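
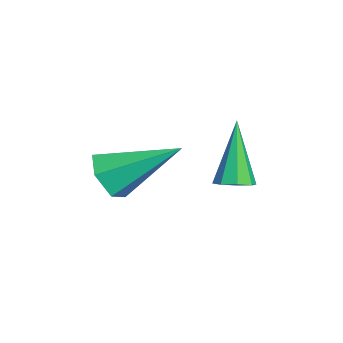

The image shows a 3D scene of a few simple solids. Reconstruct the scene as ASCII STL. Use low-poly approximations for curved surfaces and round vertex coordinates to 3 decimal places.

solid 
facet normal 0.442 -0.065 -0.894
outer loop
vertex 1.026 3.843 -2.954
vertex 0.542 3.824 -3.192
vertex 0.883 4.218 -3.052
endloop
endfacet
facet normal 0.692 0.418 0.588
outer loop
vertex 1.026 3.843 -2.954
vertex 0.883 4.218 -3.052
vertex -0.322 3.956 -1.448
endloop
endfacet
facet normal 0.444 -0.067 -0.893
outer loop
vertex 0.883 4.218 -3.052
vertex 0.542 3.824 -3.192
vertex 0.541 4.362 -3.233
endloop
endfacet
facet normal 0.221 0.922 0.317
outer loop
vertex 0.883 4.218 -3.052
vertex 0.541 4.362 -3.233
vertex -0.322 3.956 -1.448
endloop
endfacet
facet normal 0.442 -0.067 -0.895
outer loop
vertex 0.541 4.362 -3.233
vertex 0.542 3.824 -3.192
vertex 0.199 4.191 -3.389
endloop
endfacet
facet normal -0.443 0.896 -0.010
outer loop
vertex 0.541 4.362 -3.233
vertex 0.199 4.191 -3.389
vertex -0.322 3.956 -1.448
endloop
endfacet
facet normal 0.442 -0.067 -0.895
outer loop
vertex 0.199 4.191 -3.389
vertex 0.542 3.824 -3.192
vertex 0.057 3.805 -3.43
endloop
endfacet
facet normal -0.912 0.357 -0.202
outer loop
vertex 0.199 4.191 -3.389
vertex 0.057 3.805 -3.43
vertex -0.322 3.956 -1.448
endloop
endfacet
facet normal 0.442 -0.068 -0.895
outer loop
vertex 0.057 3.805 -3.43
vertex 0.542 3.824 -3.192
vertex 0.2 3.43 -3.331
endloop
endfacet
facet normal -0.911 -0.386 -0.145
outer loop
vertex 0.057 3.805 -3.43
vertex 0.2 3.43 -3.331
vertex -0.322 3.956 -1.448
endloop
endfacet
facet normal 0.442 -0.068 -0.894
outer loop
vertex 0.2 3.43 -3.331
vertex 0.542 3.824 -3.192
vertex 0.542 3.286 -3.151
endloop
endfacet
facet normal -0.441 -0.889 0.126
outer loop
vertex 0.2 3.43 -3.331
vertex 0.542 3.286 -3.151
vertex -0.322 3.956 -1.448
endloop
endfacet
facet normal 0.443 -0.068 -0.894
outer loop
vertex 0.542 3.286 -3.151
vertex 0.542 3.824 -3.192
vertex 0.885 3.457 -2.994
endloop
endfacet
facet normal 0.223 -0.863 0.453
outer loop
vertex 0.542 3.286 -3.151
vertex 0.885 3.457 -2.994
vertex -0.322 3.956 -1.448
endloop
endfacet
facet normal 0.442 -0.069 -0.894
outer loop
vertex 0.885 3.457 -2.994
vertex 0.542 3.824 -3.192
vertex 1.026 3.843 -2.954
endloop
endfacet
facet normal 0.694 -0.320 0.645
outer loop
vertex 0.885 3.457 -2.994
vertex 1.026 3.843 -2.954
vertex -0.322 3.956 -1.448
endloop
endfacet
facet normal -0.152 -0.838 -0.523
outer loop
vertex 2.375 0.391 -1.634
vertex 1.815 0.733 -2.019
vertex 2.529 0.765 -2.278
endloop
endfacet
facet normal 0.967 0.035 0.252
outer loop
vertex 2.375 0.391 -1.634
vertex 2.529 0.765 -2.278
vertex 2.125 2.427 -0.961
endloop
endfacet
facet normal -0.153 -0.838 -0.524
outer loop
vertex 2.529 0.765 -2.278
vertex 1.815 0.733 -2.019
vertex 1.97 1.107 -2.662
endloop
endfacet
facet normal 0.674 0.552 -0.490
outer loop
vertex 2.529 0.765 -2.278
vertex 1.97 1.107 -2.662
vertex 2.125 2.427 -0.961
endloop
endfacet
facet normal -0.154 -0.838 -0.524
outer loop
vertex 1.97 1.107 -2.662
vertex 1.815 0.733 -2.019
vertex 1.256 1.076 -2.403
endloop
endfacet
facet normal -0.244 0.777 -0.581
outer loop
vertex 1.97 1.107 -2.662
vertex 1.256 1.076 -2.403
vertex 2.125 2.427 -0.961
endloop
endfacet
facet normal -0.154 -0.838 -0.524
outer loop
vertex 1.256 1.076 -2.403
vertex 1.815 0.733 -2.019
vertex 1.102 0.702 -1.759
endloop
endfacet
facet normal -0.872 0.484 0.072
outer loop
vertex 1.256 1.076 -2.403
vertex 1.102 0.702 -1.759
vertex 2.125 2.427 -0.961
endloop
endfacet
facet normal -0.154 -0.839 -0.523
outer loop
vertex 1.102 0.702 -1.759
vertex 1.815 0.733 -2.019
vertex 1.661 0.36 -1.375
endloop
endfacet
facet normal -0.580 -0.033 0.814
outer loop
vertex 1.102 0.702 -1.759
vertex 1.661 0.36 -1.375
vertex 2.125 2.427 -0.961
endloop
endfacet
facet normal -0.153 -0.839 -0.522
outer loop
vertex 1.661 0.36 -1.375
vertex 1.815 0.733 -2.019
vertex 2.375 0.391 -1.634
endloop
endfacet
facet normal 0.339 -0.257 0.905
outer loop
vertex 1.661 0.36 -1.375
vertex 2.375 0.391 -1.634
vertex 2.125 2.427 -0.961
endloop
endfacet

endsolid


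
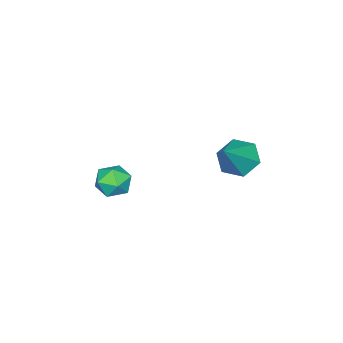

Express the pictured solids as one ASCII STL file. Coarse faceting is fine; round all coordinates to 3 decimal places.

solid 
facet normal 0.046 0.994 0.103
outer loop
vertex 1.593 -2.163 -1.384
vertex 1.269 -2.226 -0.633
vertex 2.083 -2.253 -0.733
endloop
endfacet
facet normal 0.568 0.757 -0.323
outer loop
vertex 1.593 -2.163 -1.384
vertex 2.083 -2.253 -0.733
vertex 2.24 -2.665 -1.424
endloop
endfacet
facet normal 0.266 0.412 -0.871
outer loop
vertex 1.593 -2.163 -1.384
vertex 2.24 -2.665 -1.424
vertex 1.523 -2.893 -1.751
endloop
endfacet
facet normal -0.441 0.437 -0.784
outer loop
vertex 1.593 -2.163 -1.384
vertex 1.523 -2.893 -1.751
vertex 0.923 -2.621 -1.262
endloop
endfacet
facet normal -0.577 0.796 -0.182
outer loop
vertex 1.593 -2.163 -1.384
vertex 0.923 -2.621 -1.262
vertex 1.269 -2.226 -0.633
endloop
endfacet
facet normal 0.957 0.287 0.046
outer loop
vertex 2.24 -2.665 -1.424
vertex 2.083 -2.253 -0.733
vertex 2.317 -3.039 -0.698
endloop
endfacet
facet normal 0.112 0.669 0.735
outer loop
vertex 2.083 -2.253 -0.733
vertex 1.269 -2.226 -0.633
vertex 1.717 -2.767 -0.209
endloop
endfacet
facet normal -0.896 0.348 0.274
outer loop
vertex 1.269 -2.226 -0.633
vertex 0.923 -2.621 -1.262
vertex 1.0 -2.995 -0.536
endloop
endfacet
facet normal -0.676 -0.232 -0.700
outer loop
vertex 0.923 -2.621 -1.262
vertex 1.523 -2.893 -1.751
vertex 1.157 -3.407 -1.227
endloop
endfacet
facet normal 0.469 -0.270 -0.841
outer loop
vertex 1.523 -2.893 -1.751
vertex 2.24 -2.665 -1.424
vertex 1.971 -3.434 -1.327
endloop
endfacet
facet normal 0.441 -0.437 0.784
outer loop
vertex 1.647 -3.497 -0.576
vertex 2.317 -3.039 -0.698
vertex 1.717 -2.767 -0.209
endloop
endfacet
facet normal -0.266 -0.412 0.871
outer loop
vertex 1.647 -3.497 -0.576
vertex 1.717 -2.767 -0.209
vertex 1.0 -2.995 -0.536
endloop
endfacet
facet normal -0.568 -0.757 0.323
outer loop
vertex 1.647 -3.497 -0.576
vertex 1.0 -2.995 -0.536
vertex 1.157 -3.407 -1.227
endloop
endfacet
facet normal -0.046 -0.994 -0.103
outer loop
vertex 1.647 -3.497 -0.576
vertex 1.157 -3.407 -1.227
vertex 1.971 -3.434 -1.327
endloop
endfacet
facet normal 0.577 -0.796 0.182
outer loop
vertex 1.647 -3.497 -0.576
vertex 1.971 -3.434 -1.327
vertex 2.317 -3.039 -0.698
endloop
endfacet
facet normal 0.676 0.232 0.700
outer loop
vertex 1.717 -2.767 -0.209
vertex 2.317 -3.039 -0.698
vertex 2.083 -2.253 -0.733
endloop
endfacet
facet normal -0.469 0.270 0.841
outer loop
vertex 1.0 -2.995 -0.536
vertex 1.717 -2.767 -0.209
vertex 1.269 -2.226 -0.633
endloop
endfacet
facet normal -0.957 -0.287 -0.046
outer loop
vertex 1.157 -3.407 -1.227
vertex 1.0 -2.995 -0.536
vertex 0.923 -2.621 -1.262
endloop
endfacet
facet normal -0.112 -0.669 -0.735
outer loop
vertex 1.971 -3.434 -1.327
vertex 1.157 -3.407 -1.227
vertex 1.523 -2.893 -1.751
endloop
endfacet
facet normal 0.896 -0.348 -0.274
outer loop
vertex 2.317 -3.039 -0.698
vertex 1.971 -3.434 -1.327
vertex 2.24 -2.665 -1.424
endloop
endfacet
facet normal -0.712 -0.096 -0.696
outer loop
vertex 0.788 1.531 0.971
vertex 0.196 1.865 1.531
vertex 0.647 2.399 0.996
endloop
endfacet
facet normal 0.909 0.159 -0.386
outer loop
vertex 0.788 1.531 0.971
vertex 0.647 2.399 0.996
vertex 1.464 2.035 2.769
endloop
endfacet
facet normal -0.712 -0.095 -0.695
outer loop
vertex 0.647 2.399 0.996
vertex 0.196 1.865 1.531
vertex 0.056 2.733 1.556
endloop
endfacet
facet normal 0.467 0.884 -0.034
outer loop
vertex 0.647 2.399 0.996
vertex 0.056 2.733 1.556
vertex 1.464 2.035 2.769
endloop
endfacet
facet normal -0.712 -0.095 -0.696
outer loop
vertex 0.056 2.733 1.556
vertex 0.196 1.865 1.531
vertex -0.395 2.199 2.09
endloop
endfacet
facet normal -0.161 0.763 0.626
outer loop
vertex 0.056 2.733 1.556
vertex -0.395 2.199 2.09
vertex 1.464 2.035 2.769
endloop
endfacet
facet normal -0.712 -0.096 -0.696
outer loop
vertex -0.395 2.199 2.09
vertex 0.196 1.865 1.531
vertex -0.254 1.331 2.065
endloop
endfacet
facet normal -0.348 -0.083 0.934
outer loop
vertex -0.395 2.199 2.09
vertex -0.254 1.331 2.065
vertex 1.464 2.035 2.769
endloop
endfacet
facet normal -0.712 -0.096 -0.696
outer loop
vertex -0.254 1.331 2.065
vertex 0.196 1.865 1.531
vertex 0.337 0.997 1.506
endloop
endfacet
facet normal 0.093 -0.808 0.581
outer loop
vertex -0.254 1.331 2.065
vertex 0.337 0.997 1.506
vertex 1.464 2.035 2.769
endloop
endfacet
facet normal -0.712 -0.096 -0.696
outer loop
vertex 0.337 0.997 1.506
vertex 0.196 1.865 1.531
vertex 0.788 1.531 0.971
endloop
endfacet
facet normal 0.722 -0.688 -0.078
outer loop
vertex 0.337 0.997 1.506
vertex 0.788 1.531 0.971
vertex 1.464 2.035 2.769
endloop
endfacet

endsolid


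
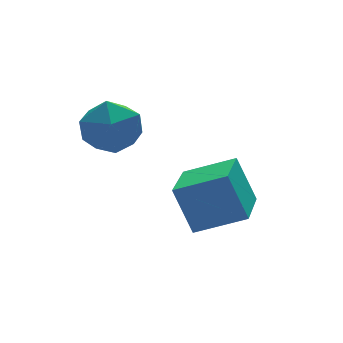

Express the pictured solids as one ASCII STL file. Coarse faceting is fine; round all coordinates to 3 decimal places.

solid 
facet normal -0.796 0.604 0.045
outer loop
vertex 1.226 -1.944 -2.223
vertex 1.041 -2.243 -1.482
vertex 1.533 -1.59 -1.55
endloop
endfacet
facet normal -0.276 0.897 -0.346
outer loop
vertex 1.226 -1.944 -2.223
vertex 1.533 -1.59 -1.55
vertex 2.009 -1.698 -2.209
endloop
endfacet
facet normal -0.126 0.452 -0.883
outer loop
vertex 1.226 -1.944 -2.223
vertex 2.009 -1.698 -2.209
vertex 1.811 -2.418 -2.549
endloop
endfacet
facet normal -0.554 -0.116 -0.825
outer loop
vertex 1.226 -1.944 -2.223
vertex 1.811 -2.418 -2.549
vertex 1.213 -2.754 -2.1
endloop
endfacet
facet normal -0.968 -0.023 -0.251
outer loop
vertex 1.226 -1.944 -2.223
vertex 1.213 -2.754 -2.1
vertex 1.041 -2.243 -1.482
endloop
endfacet
facet normal 0.306 0.950 0.066
outer loop
vertex 2.009 -1.698 -2.209
vertex 1.533 -1.59 -1.55
vertex 2.307 -1.846 -1.46
endloop
endfacet
facet normal -0.535 0.476 0.698
outer loop
vertex 1.533 -1.59 -1.55
vertex 1.041 -2.243 -1.482
vertex 1.709 -2.182 -1.011
endloop
endfacet
facet normal -0.815 -0.538 0.218
outer loop
vertex 1.041 -2.243 -1.482
vertex 1.213 -2.754 -2.1
vertex 1.511 -2.902 -1.351
endloop
endfacet
facet normal -0.145 -0.689 -0.710
outer loop
vertex 1.213 -2.754 -2.1
vertex 1.811 -2.418 -2.549
vertex 1.987 -3.01 -2.01
endloop
endfacet
facet normal 0.547 0.230 -0.805
outer loop
vertex 1.811 -2.418 -2.549
vertex 2.009 -1.698 -2.209
vertex 2.479 -2.357 -2.078
endloop
endfacet
facet normal 0.554 0.116 0.825
outer loop
vertex 2.294 -2.656 -1.337
vertex 2.307 -1.846 -1.46
vertex 1.709 -2.182 -1.011
endloop
endfacet
facet normal 0.126 -0.452 0.883
outer loop
vertex 2.294 -2.656 -1.337
vertex 1.709 -2.182 -1.011
vertex 1.511 -2.902 -1.351
endloop
endfacet
facet normal 0.276 -0.897 0.346
outer loop
vertex 2.294 -2.656 -1.337
vertex 1.511 -2.902 -1.351
vertex 1.987 -3.01 -2.01
endloop
endfacet
facet normal 0.796 -0.604 -0.045
outer loop
vertex 2.294 -2.656 -1.337
vertex 1.987 -3.01 -2.01
vertex 2.479 -2.357 -2.078
endloop
endfacet
facet normal 0.968 0.023 0.251
outer loop
vertex 2.294 -2.656 -1.337
vertex 2.479 -2.357 -2.078
vertex 2.307 -1.846 -1.46
endloop
endfacet
facet normal 0.145 0.689 0.710
outer loop
vertex 1.709 -2.182 -1.011
vertex 2.307 -1.846 -1.46
vertex 1.533 -1.59 -1.55
endloop
endfacet
facet normal -0.547 -0.230 0.805
outer loop
vertex 1.511 -2.902 -1.351
vertex 1.709 -2.182 -1.011
vertex 1.041 -2.243 -1.482
endloop
endfacet
facet normal -0.306 -0.950 -0.066
outer loop
vertex 1.987 -3.01 -2.01
vertex 1.511 -2.902 -1.351
vertex 1.213 -2.754 -2.1
endloop
endfacet
facet normal 0.535 -0.476 -0.698
outer loop
vertex 2.479 -2.357 -2.078
vertex 1.987 -3.01 -2.01
vertex 1.811 -2.418 -2.549
endloop
endfacet
facet normal 0.815 0.538 -0.218
outer loop
vertex 2.307 -1.846 -1.46
vertex 2.479 -2.357 -2.078
vertex 2.009 -1.698 -2.209
endloop
endfacet
facet normal -0.539 -0.815 0.211
outer loop
vertex 3.511 -4.505 -2.612
vertex 2.468 -3.941 -3.095
vertex 3.781 -4.978 -3.748
endloop
endfacet
facet normal 0.815 -0.441 0.377
outer loop
vertex 4.692 -3.599 -4.105
vertex 3.511 -4.505 -2.612
vertex 3.781 -4.978 -3.748
endloop
endfacet
facet normal -0.539 -0.815 0.211
outer loop
vertex 3.781 -4.978 -3.748
vertex 2.468 -3.941 -3.095
vertex 2.738 -4.414 -4.231
endloop
endfacet
facet normal 0.215 -0.375 -0.902
outer loop
vertex 2.738 -4.414 -4.231
vertex 4.692 -3.599 -4.105
vertex 3.781 -4.978 -3.748
endloop
endfacet
facet normal -0.215 0.375 0.902
outer loop
vertex 3.511 -4.505 -2.612
vertex 3.379 -2.562 -3.452
vertex 2.468 -3.941 -3.095
endloop
endfacet
facet normal 0.815 -0.441 0.377
outer loop
vertex 4.422 -3.126 -2.969
vertex 3.511 -4.505 -2.612
vertex 4.692 -3.599 -4.105
endloop
endfacet
facet normal -0.215 0.375 0.902
outer loop
vertex 4.422 -3.126 -2.969
vertex 3.379 -2.562 -3.452
vertex 3.511 -4.505 -2.612
endloop
endfacet
facet normal -0.815 0.441 -0.377
outer loop
vertex 2.468 -3.941 -3.095
vertex 3.379 -2.562 -3.452
vertex 2.738 -4.414 -4.231
endloop
endfacet
facet normal 0.215 -0.375 -0.902
outer loop
vertex 3.649 -3.035 -4.588
vertex 4.692 -3.599 -4.105
vertex 2.738 -4.414 -4.231
endloop
endfacet
facet normal -0.815 0.441 -0.377
outer loop
vertex 2.738 -4.414 -4.231
vertex 3.379 -2.562 -3.452
vertex 3.649 -3.035 -4.588
endloop
endfacet
facet normal 0.539 0.815 -0.211
outer loop
vertex 3.649 -3.035 -4.588
vertex 4.422 -3.126 -2.969
vertex 4.692 -3.599 -4.105
endloop
endfacet
facet normal 0.539 0.815 -0.211
outer loop
vertex 3.379 -2.562 -3.452
vertex 4.422 -3.126 -2.969
vertex 3.649 -3.035 -4.588
endloop
endfacet

endsolid


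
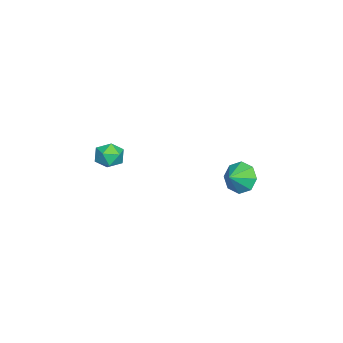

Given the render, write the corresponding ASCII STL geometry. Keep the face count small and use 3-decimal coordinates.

solid 
facet normal -0.111 0.691 0.715
outer loop
vertex -3.487 -3.079 2.92
vertex -3.101 -3.644 3.526
vertex -2.582 -3.064 3.046
endloop
endfacet
facet normal -0.027 0.997 0.075
outer loop
vertex -3.487 -3.079 2.92
vertex -2.582 -3.064 3.046
vertex -2.927 -3.01 2.2
endloop
endfacet
facet normal -0.547 0.760 -0.352
outer loop
vertex -3.487 -3.079 2.92
vertex -2.927 -3.01 2.2
vertex -3.659 -3.556 2.158
endloop
endfacet
facet normal -0.951 0.308 0.022
outer loop
vertex -3.487 -3.079 2.92
vertex -3.659 -3.556 2.158
vertex -3.767 -3.948 2.978
endloop
endfacet
facet normal -0.682 0.265 0.682
outer loop
vertex -3.487 -3.079 2.92
vertex -3.767 -3.948 2.978
vertex -3.101 -3.644 3.526
endloop
endfacet
facet normal 0.597 0.779 -0.194
outer loop
vertex -2.927 -3.01 2.2
vertex -2.582 -3.064 3.046
vertex -2.193 -3.532 2.362
endloop
endfacet
facet normal 0.461 0.284 0.841
outer loop
vertex -2.582 -3.064 3.046
vertex -3.101 -3.644 3.526
vertex -2.301 -3.924 3.182
endloop
endfacet
facet normal -0.463 -0.406 0.788
outer loop
vertex -3.101 -3.644 3.526
vertex -3.767 -3.948 2.978
vertex -3.033 -4.47 3.14
endloop
endfacet
facet normal -0.899 -0.338 -0.280
outer loop
vertex -3.767 -3.948 2.978
vertex -3.659 -3.556 2.158
vertex -3.378 -4.416 2.294
endloop
endfacet
facet normal -0.243 0.394 -0.886
outer loop
vertex -3.659 -3.556 2.158
vertex -2.927 -3.01 2.2
vertex -2.859 -3.836 1.814
endloop
endfacet
facet normal 0.951 -0.308 -0.022
outer loop
vertex -2.473 -4.401 2.42
vertex -2.193 -3.532 2.362
vertex -2.301 -3.924 3.182
endloop
endfacet
facet normal 0.547 -0.760 0.352
outer loop
vertex -2.473 -4.401 2.42
vertex -2.301 -3.924 3.182
vertex -3.033 -4.47 3.14
endloop
endfacet
facet normal 0.027 -0.997 -0.075
outer loop
vertex -2.473 -4.401 2.42
vertex -3.033 -4.47 3.14
vertex -3.378 -4.416 2.294
endloop
endfacet
facet normal 0.111 -0.691 -0.715
outer loop
vertex -2.473 -4.401 2.42
vertex -3.378 -4.416 2.294
vertex -2.859 -3.836 1.814
endloop
endfacet
facet normal 0.682 -0.265 -0.682
outer loop
vertex -2.473 -4.401 2.42
vertex -2.859 -3.836 1.814
vertex -2.193 -3.532 2.362
endloop
endfacet
facet normal 0.899 0.338 0.280
outer loop
vertex -2.301 -3.924 3.182
vertex -2.193 -3.532 2.362
vertex -2.582 -3.064 3.046
endloop
endfacet
facet normal 0.243 -0.394 0.886
outer loop
vertex -3.033 -4.47 3.14
vertex -2.301 -3.924 3.182
vertex -3.101 -3.644 3.526
endloop
endfacet
facet normal -0.597 -0.779 0.194
outer loop
vertex -3.378 -4.416 2.294
vertex -3.033 -4.47 3.14
vertex -3.767 -3.948 2.978
endloop
endfacet
facet normal -0.461 -0.284 -0.841
outer loop
vertex -2.859 -3.836 1.814
vertex -3.378 -4.416 2.294
vertex -3.659 -3.556 2.158
endloop
endfacet
facet normal 0.463 0.406 -0.788
outer loop
vertex -2.193 -3.532 2.362
vertex -2.859 -3.836 1.814
vertex -2.927 -3.01 2.2
endloop
endfacet
facet normal -0.779 0.448 -0.439
outer loop
vertex -1.954 3.429 1.272
vertex -2.487 3.388 2.176
vertex -1.837 4.08 1.728
endloop
endfacet
facet normal 0.979 -0.035 -0.202
outer loop
vertex -1.954 3.429 1.272
vertex -1.837 4.08 1.728
vertex -1.693 2.932 2.624
endloop
endfacet
facet normal -0.779 0.447 -0.440
outer loop
vertex -1.837 4.08 1.728
vertex -2.487 3.388 2.176
vertex -2.101 4.326 2.446
endloop
endfacet
facet normal 0.924 0.301 0.237
outer loop
vertex -1.837 4.08 1.728
vertex -2.101 4.326 2.446
vertex -1.693 2.932 2.624
endloop
endfacet
facet normal -0.778 0.447 -0.441
outer loop
vertex -2.101 4.326 2.446
vertex -2.487 3.388 2.176
vertex -2.592 4.023 3.005
endloop
endfacet
facet normal 0.641 0.279 0.715
outer loop
vertex -2.101 4.326 2.446
vertex -2.592 4.023 3.005
vertex -1.693 2.932 2.624
endloop
endfacet
facet normal -0.779 0.446 -0.440
outer loop
vertex -2.592 4.023 3.005
vertex -2.487 3.388 2.176
vertex -3.021 3.347 3.079
endloop
endfacet
facet normal 0.299 -0.086 0.950
outer loop
vertex -2.592 4.023 3.005
vertex -3.021 3.347 3.079
vertex -1.693 2.932 2.624
endloop
endfacet
facet normal -0.779 0.447 -0.440
outer loop
vertex -3.021 3.347 3.079
vertex -2.487 3.388 2.176
vertex -3.137 2.696 2.623
endloop
endfacet
facet normal 0.095 -0.582 0.807
outer loop
vertex -3.021 3.347 3.079
vertex -3.137 2.696 2.623
vertex -1.693 2.932 2.624
endloop
endfacet
facet normal -0.779 0.447 -0.441
outer loop
vertex -3.137 2.696 2.623
vertex -2.487 3.388 2.176
vertex -2.873 2.449 1.906
endloop
endfacet
facet normal 0.150 -0.917 0.371
outer loop
vertex -3.137 2.696 2.623
vertex -2.873 2.449 1.906
vertex -1.693 2.932 2.624
endloop
endfacet
facet normal -0.779 0.447 -0.439
outer loop
vertex -2.873 2.449 1.906
vertex -2.487 3.388 2.176
vertex -2.383 2.753 1.346
endloop
endfacet
facet normal 0.432 -0.895 -0.108
outer loop
vertex -2.873 2.449 1.906
vertex -2.383 2.753 1.346
vertex -1.693 2.932 2.624
endloop
endfacet
facet normal -0.779 0.447 -0.439
outer loop
vertex -2.383 2.753 1.346
vertex -2.487 3.388 2.176
vertex -1.954 3.429 1.272
endloop
endfacet
facet normal 0.775 -0.530 -0.344
outer loop
vertex -2.383 2.753 1.346
vertex -1.954 3.429 1.272
vertex -1.693 2.932 2.624
endloop
endfacet

endsolid


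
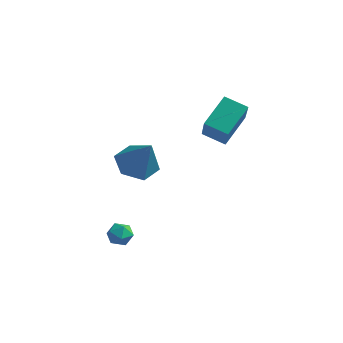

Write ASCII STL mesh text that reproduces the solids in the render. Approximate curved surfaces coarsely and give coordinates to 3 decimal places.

solid 
facet normal -0.928 -0.125 0.352
outer loop
vertex 1.999 1.924 2.709
vertex 2.17 3.374 3.674
vertex 1.354 2.901 1.355
endloop
endfacet
facet normal -0.098 -0.829 -0.551
outer loop
vertex 2.43 3.046 0.946
vertex 1.999 1.924 2.709
vertex 1.354 2.901 1.355
endloop
endfacet
facet normal -0.928 -0.125 0.352
outer loop
vertex 1.354 2.901 1.355
vertex 2.17 3.374 3.674
vertex 1.525 4.351 2.32
endloop
endfacet
facet normal -0.361 0.546 -0.756
outer loop
vertex 1.525 4.351 2.32
vertex 2.43 3.046 0.946
vertex 1.354 2.901 1.355
endloop
endfacet
facet normal 0.361 -0.546 0.756
outer loop
vertex 1.999 1.924 2.709
vertex 3.246 3.519 3.265
vertex 2.17 3.374 3.674
endloop
endfacet
facet normal -0.098 -0.829 -0.551
outer loop
vertex 3.075 2.069 2.3
vertex 1.999 1.924 2.709
vertex 2.43 3.046 0.946
endloop
endfacet
facet normal 0.361 -0.546 0.756
outer loop
vertex 3.075 2.069 2.3
vertex 3.246 3.519 3.265
vertex 1.999 1.924 2.709
endloop
endfacet
facet normal 0.098 0.829 0.551
outer loop
vertex 2.17 3.374 3.674
vertex 3.246 3.519 3.265
vertex 1.525 4.351 2.32
endloop
endfacet
facet normal -0.361 0.546 -0.756
outer loop
vertex 2.601 4.496 1.911
vertex 2.43 3.046 0.946
vertex 1.525 4.351 2.32
endloop
endfacet
facet normal 0.098 0.829 0.551
outer loop
vertex 1.525 4.351 2.32
vertex 3.246 3.519 3.265
vertex 2.601 4.496 1.911
endloop
endfacet
facet normal 0.928 0.125 -0.352
outer loop
vertex 2.601 4.496 1.911
vertex 3.075 2.069 2.3
vertex 2.43 3.046 0.946
endloop
endfacet
facet normal 0.928 0.125 -0.352
outer loop
vertex 3.246 3.519 3.265
vertex 3.075 2.069 2.3
vertex 2.601 4.496 1.911
endloop
endfacet
facet normal -0.505 0.206 -0.839
outer loop
vertex 0.575 0.665 0.108
vertex -0.269 0.205 0.503
vertex -0.111 1.221 0.657
endloop
endfacet
facet normal 0.719 0.653 0.238
outer loop
vertex 0.575 0.665 0.108
vertex -0.111 1.221 0.657
vertex 0.689 -0.185 2.097
endloop
endfacet
facet normal -0.504 0.206 -0.839
outer loop
vertex -0.111 1.221 0.657
vertex -0.269 0.205 0.503
vertex -0.956 0.761 1.052
endloop
endfacet
facet normal -0.049 0.701 0.712
outer loop
vertex -0.111 1.221 0.657
vertex -0.956 0.761 1.052
vertex 0.689 -0.185 2.097
endloop
endfacet
facet normal -0.505 0.205 -0.839
outer loop
vertex -0.956 0.761 1.052
vertex -0.269 0.205 0.503
vertex -1.114 -0.256 0.899
endloop
endfacet
facet normal -0.552 -0.040 0.833
outer loop
vertex -0.956 0.761 1.052
vertex -1.114 -0.256 0.899
vertex 0.689 -0.185 2.097
endloop
endfacet
facet normal -0.505 0.205 -0.839
outer loop
vertex -1.114 -0.256 0.899
vertex -0.269 0.205 0.503
vertex -0.427 -0.812 0.35
endloop
endfacet
facet normal -0.287 -0.829 0.481
outer loop
vertex -1.114 -0.256 0.899
vertex -0.427 -0.812 0.35
vertex 0.689 -0.185 2.097
endloop
endfacet
facet normal -0.505 0.205 -0.838
outer loop
vertex -0.427 -0.812 0.35
vertex -0.269 0.205 0.503
vertex 0.417 -0.351 -0.046
endloop
endfacet
facet normal 0.482 -0.876 0.007
outer loop
vertex -0.427 -0.812 0.35
vertex 0.417 -0.351 -0.046
vertex 0.689 -0.185 2.097
endloop
endfacet
facet normal -0.505 0.206 -0.839
outer loop
vertex 0.417 -0.351 -0.046
vertex -0.269 0.205 0.503
vertex 0.575 0.665 0.108
endloop
endfacet
facet normal 0.984 -0.136 -0.114
outer loop
vertex 0.417 -0.351 -0.046
vertex 0.575 0.665 0.108
vertex 0.689 -0.185 2.097
endloop
endfacet
facet normal 0.013 0.991 -0.135
outer loop
vertex 0.199 -1.142 -3.211
vertex -0.399 -1.103 -2.984
vertex 0.1 -1.055 -2.583
endloop
endfacet
facet normal 0.669 0.743 0.002
outer loop
vertex 0.199 -1.142 -3.211
vertex 0.1 -1.055 -2.583
vertex 0.553 -1.462 -2.782
endloop
endfacet
facet normal 0.831 0.257 -0.494
outer loop
vertex 0.199 -1.142 -3.211
vertex 0.553 -1.462 -2.782
vertex 0.335 -1.762 -3.305
endloop
endfacet
facet normal 0.276 0.203 -0.940
outer loop
vertex 0.199 -1.142 -3.211
vertex 0.335 -1.762 -3.305
vertex -0.254 -1.54 -3.43
endloop
endfacet
facet normal -0.230 0.657 -0.718
outer loop
vertex 0.199 -1.142 -3.211
vertex -0.254 -1.54 -3.43
vertex -0.399 -1.103 -2.984
endloop
endfacet
facet normal 0.652 0.415 0.635
outer loop
vertex 0.553 -1.462 -2.782
vertex 0.1 -1.055 -2.583
vertex 0.174 -1.62 -2.29
endloop
endfacet
facet normal -0.409 0.815 0.411
outer loop
vertex 0.1 -1.055 -2.583
vertex -0.399 -1.103 -2.984
vertex -0.415 -1.398 -2.415
endloop
endfacet
facet normal -0.802 0.275 -0.530
outer loop
vertex -0.399 -1.103 -2.984
vertex -0.254 -1.54 -3.43
vertex -0.633 -1.698 -2.938
endloop
endfacet
facet normal 0.016 -0.459 -0.888
outer loop
vertex -0.254 -1.54 -3.43
vertex 0.335 -1.762 -3.305
vertex -0.18 -2.105 -3.137
endloop
endfacet
facet normal 0.913 -0.372 -0.167
outer loop
vertex 0.335 -1.762 -3.305
vertex 0.553 -1.462 -2.782
vertex 0.319 -2.057 -2.736
endloop
endfacet
facet normal -0.276 -0.203 0.940
outer loop
vertex -0.279 -2.018 -2.509
vertex 0.174 -1.62 -2.29
vertex -0.415 -1.398 -2.415
endloop
endfacet
facet normal -0.831 -0.257 0.494
outer loop
vertex -0.279 -2.018 -2.509
vertex -0.415 -1.398 -2.415
vertex -0.633 -1.698 -2.938
endloop
endfacet
facet normal -0.669 -0.743 -0.002
outer loop
vertex -0.279 -2.018 -2.509
vertex -0.633 -1.698 -2.938
vertex -0.18 -2.105 -3.137
endloop
endfacet
facet normal -0.013 -0.991 0.135
outer loop
vertex -0.279 -2.018 -2.509
vertex -0.18 -2.105 -3.137
vertex 0.319 -2.057 -2.736
endloop
endfacet
facet normal 0.230 -0.657 0.718
outer loop
vertex -0.279 -2.018 -2.509
vertex 0.319 -2.057 -2.736
vertex 0.174 -1.62 -2.29
endloop
endfacet
facet normal -0.016 0.459 0.888
outer loop
vertex -0.415 -1.398 -2.415
vertex 0.174 -1.62 -2.29
vertex 0.1 -1.055 -2.583
endloop
endfacet
facet normal -0.913 0.372 0.167
outer loop
vertex -0.633 -1.698 -2.938
vertex -0.415 -1.398 -2.415
vertex -0.399 -1.103 -2.984
endloop
endfacet
facet normal -0.652 -0.415 -0.635
outer loop
vertex -0.18 -2.105 -3.137
vertex -0.633 -1.698 -2.938
vertex -0.254 -1.54 -3.43
endloop
endfacet
facet normal 0.409 -0.815 -0.411
outer loop
vertex 0.319 -2.057 -2.736
vertex -0.18 -2.105 -3.137
vertex 0.335 -1.762 -3.305
endloop
endfacet
facet normal 0.802 -0.275 0.530
outer loop
vertex 0.174 -1.62 -2.29
vertex 0.319 -2.057 -2.736
vertex 0.553 -1.462 -2.782
endloop
endfacet

endsolid


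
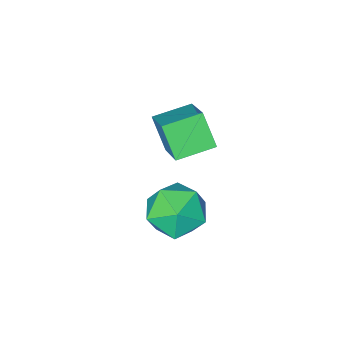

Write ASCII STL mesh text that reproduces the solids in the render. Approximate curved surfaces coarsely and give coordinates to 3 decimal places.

solid 
facet normal -0.820 0.495 0.287
outer loop
vertex 2.73 3.904 2.167
vertex 3.048 4.017 2.88
vertex 3.167 4.546 2.307
endloop
endfacet
facet normal -0.708 0.572 -0.413
outer loop
vertex 2.73 3.904 2.167
vertex 3.167 4.546 2.307
vertex 3.247 4.154 1.627
endloop
endfacet
facet normal -0.702 -0.078 -0.708
outer loop
vertex 2.73 3.904 2.167
vertex 3.247 4.154 1.627
vertex 3.178 3.383 1.78
endloop
endfacet
facet normal -0.810 -0.556 -0.189
outer loop
vertex 2.73 3.904 2.167
vertex 3.178 3.383 1.78
vertex 3.055 3.299 2.554
endloop
endfacet
facet normal -0.882 -0.202 0.425
outer loop
vertex 2.73 3.904 2.167
vertex 3.055 3.299 2.554
vertex 3.048 4.017 2.88
endloop
endfacet
facet normal -0.061 0.862 -0.504
outer loop
vertex 3.247 4.154 1.627
vertex 3.167 4.546 2.307
vertex 3.885 4.421 2.006
endloop
endfacet
facet normal -0.242 0.737 0.631
outer loop
vertex 3.167 4.546 2.307
vertex 3.048 4.017 2.88
vertex 3.762 4.337 2.78
endloop
endfacet
facet normal -0.344 -0.391 0.854
outer loop
vertex 3.048 4.017 2.88
vertex 3.055 3.299 2.554
vertex 3.693 3.566 2.933
endloop
endfacet
facet normal -0.227 -0.964 -0.141
outer loop
vertex 3.055 3.299 2.554
vertex 3.178 3.383 1.78
vertex 3.773 3.174 2.253
endloop
endfacet
facet normal -0.052 -0.190 -0.980
outer loop
vertex 3.178 3.383 1.78
vertex 3.247 4.154 1.627
vertex 3.892 3.703 1.68
endloop
endfacet
facet normal 0.810 0.556 0.189
outer loop
vertex 4.21 3.816 2.393
vertex 3.885 4.421 2.006
vertex 3.762 4.337 2.78
endloop
endfacet
facet normal 0.702 0.078 0.708
outer loop
vertex 4.21 3.816 2.393
vertex 3.762 4.337 2.78
vertex 3.693 3.566 2.933
endloop
endfacet
facet normal 0.708 -0.572 0.413
outer loop
vertex 4.21 3.816 2.393
vertex 3.693 3.566 2.933
vertex 3.773 3.174 2.253
endloop
endfacet
facet normal 0.820 -0.495 -0.287
outer loop
vertex 4.21 3.816 2.393
vertex 3.773 3.174 2.253
vertex 3.892 3.703 1.68
endloop
endfacet
facet normal 0.882 0.202 -0.425
outer loop
vertex 4.21 3.816 2.393
vertex 3.892 3.703 1.68
vertex 3.885 4.421 2.006
endloop
endfacet
facet normal 0.227 0.964 0.141
outer loop
vertex 3.762 4.337 2.78
vertex 3.885 4.421 2.006
vertex 3.167 4.546 2.307
endloop
endfacet
facet normal 0.052 0.190 0.980
outer loop
vertex 3.693 3.566 2.933
vertex 3.762 4.337 2.78
vertex 3.048 4.017 2.88
endloop
endfacet
facet normal 0.061 -0.862 0.504
outer loop
vertex 3.773 3.174 2.253
vertex 3.693 3.566 2.933
vertex 3.055 3.299 2.554
endloop
endfacet
facet normal 0.242 -0.737 -0.631
outer loop
vertex 3.892 3.703 1.68
vertex 3.773 3.174 2.253
vertex 3.178 3.383 1.78
endloop
endfacet
facet normal 0.344 0.391 -0.854
outer loop
vertex 3.885 4.421 2.006
vertex 3.892 3.703 1.68
vertex 3.247 4.154 1.627
endloop
endfacet
facet normal -0.953 0.248 0.173
outer loop
vertex 1.542 2.074 3.196
vertex 1.553 2.662 2.412
vertex 1.134 1.047 2.421
endloop
endfacet
facet normal -0.011 -0.599 0.800
outer loop
vertex 2.087 0.798 2.248
vertex 1.542 2.074 3.196
vertex 1.134 1.047 2.421
endloop
endfacet
facet normal -0.953 0.248 0.173
outer loop
vertex 1.134 1.047 2.421
vertex 1.553 2.662 2.412
vertex 1.145 1.635 1.637
endloop
endfacet
facet normal -0.303 -0.760 -0.575
outer loop
vertex 1.145 1.635 1.637
vertex 2.087 0.798 2.248
vertex 1.134 1.047 2.421
endloop
endfacet
facet normal 0.303 0.760 0.575
outer loop
vertex 1.542 2.074 3.196
vertex 2.506 2.413 2.239
vertex 1.553 2.662 2.412
endloop
endfacet
facet normal -0.011 -0.599 0.800
outer loop
vertex 2.495 1.825 3.023
vertex 1.542 2.074 3.196
vertex 2.087 0.798 2.248
endloop
endfacet
facet normal 0.303 0.760 0.575
outer loop
vertex 2.495 1.825 3.023
vertex 2.506 2.413 2.239
vertex 1.542 2.074 3.196
endloop
endfacet
facet normal 0.011 0.599 -0.800
outer loop
vertex 1.553 2.662 2.412
vertex 2.506 2.413 2.239
vertex 1.145 1.635 1.637
endloop
endfacet
facet normal -0.303 -0.760 -0.575
outer loop
vertex 2.098 1.386 1.464
vertex 2.087 0.798 2.248
vertex 1.145 1.635 1.637
endloop
endfacet
facet normal 0.011 0.599 -0.800
outer loop
vertex 1.145 1.635 1.637
vertex 2.506 2.413 2.239
vertex 2.098 1.386 1.464
endloop
endfacet
facet normal 0.953 -0.248 -0.173
outer loop
vertex 2.098 1.386 1.464
vertex 2.495 1.825 3.023
vertex 2.087 0.798 2.248
endloop
endfacet
facet normal 0.953 -0.248 -0.173
outer loop
vertex 2.506 2.413 2.239
vertex 2.495 1.825 3.023
vertex 2.098 1.386 1.464
endloop
endfacet

endsolid


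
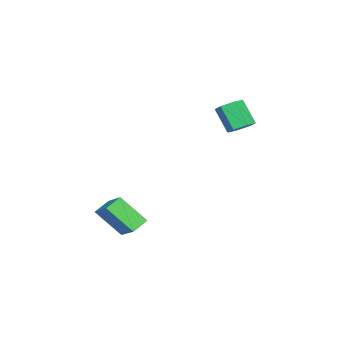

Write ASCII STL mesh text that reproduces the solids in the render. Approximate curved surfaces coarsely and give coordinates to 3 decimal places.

solid 
facet normal -0.660 -0.522 -0.540
outer loop
vertex 2.128 -2.472 -0.13
vertex 2.192 -1.189 -1.448
vertex 2.834 -2.934 -0.546
endloop
endfacet
facet normal -0.035 -0.697 0.716
outer loop
vertex 3.948 -2.051 0.368
vertex 2.128 -2.472 -0.13
vertex 2.834 -2.934 -0.546
endloop
endfacet
facet normal -0.660 -0.522 -0.540
outer loop
vertex 2.834 -2.934 -0.546
vertex 2.192 -1.189 -1.448
vertex 2.897 -1.651 -1.863
endloop
endfacet
facet normal 0.751 -0.490 -0.442
outer loop
vertex 2.897 -1.651 -1.863
vertex 3.948 -2.051 0.368
vertex 2.834 -2.934 -0.546
endloop
endfacet
facet normal -0.751 0.491 0.441
outer loop
vertex 2.128 -2.472 -0.13
vertex 3.306 -0.306 -0.534
vertex 2.192 -1.189 -1.448
endloop
endfacet
facet normal -0.035 -0.697 0.716
outer loop
vertex 3.243 -1.589 0.783
vertex 2.128 -2.472 -0.13
vertex 3.948 -2.051 0.368
endloop
endfacet
facet normal -0.751 0.491 0.442
outer loop
vertex 3.243 -1.589 0.783
vertex 3.306 -0.306 -0.534
vertex 2.128 -2.472 -0.13
endloop
endfacet
facet normal 0.035 0.697 -0.716
outer loop
vertex 2.192 -1.189 -1.448
vertex 3.306 -0.306 -0.534
vertex 2.897 -1.651 -1.863
endloop
endfacet
facet normal 0.751 -0.491 -0.442
outer loop
vertex 4.012 -0.768 -0.95
vertex 3.948 -2.051 0.368
vertex 2.897 -1.651 -1.863
endloop
endfacet
facet normal 0.034 0.697 -0.716
outer loop
vertex 2.897 -1.651 -1.863
vertex 3.306 -0.306 -0.534
vertex 4.012 -0.768 -0.95
endloop
endfacet
facet normal 0.660 0.522 0.540
outer loop
vertex 4.012 -0.768 -0.95
vertex 3.243 -1.589 0.783
vertex 3.948 -2.051 0.368
endloop
endfacet
facet normal 0.660 0.522 0.540
outer loop
vertex 3.306 -0.306 -0.534
vertex 3.243 -1.589 0.783
vertex 4.012 -0.768 -0.95
endloop
endfacet
facet normal 0.355 0.486 -0.799
outer loop
vertex -1.956 2.533 3.284
vertex -2.625 2.786 3.141
vertex -2.176 3.167 3.572
endloop
endfacet
facet normal 0.885 0.101 0.454
outer loop
vertex -1.956 2.533 3.284
vertex -2.176 3.167 3.572
vertex -2.505 1.781 4.523
endloop
endfacet
facet normal 0.885 0.102 0.454
outer loop
vertex -2.505 1.781 4.523
vertex -2.176 3.167 3.572
vertex -2.725 2.415 4.81
endloop
endfacet
facet normal -0.355 -0.485 0.799
outer loop
vertex -2.505 1.781 4.523
vertex -2.725 2.415 4.81
vertex -3.175 2.034 4.379
endloop
endfacet
facet normal 0.355 0.485 -0.799
outer loop
vertex -2.176 3.167 3.572
vertex -2.625 2.786 3.141
vertex -2.845 3.42 3.428
endloop
endfacet
facet normal 0.181 0.803 0.568
outer loop
vertex -2.176 3.167 3.572
vertex -2.845 3.42 3.428
vertex -2.725 2.415 4.81
endloop
endfacet
facet normal 0.182 0.803 0.568
outer loop
vertex -2.725 2.415 4.81
vertex -2.845 3.42 3.428
vertex -3.395 2.668 4.667
endloop
endfacet
facet normal -0.354 -0.486 0.799
outer loop
vertex -2.725 2.415 4.81
vertex -3.395 2.668 4.667
vertex -3.175 2.034 4.379
endloop
endfacet
facet normal 0.355 0.485 -0.799
outer loop
vertex -2.845 3.42 3.428
vertex -2.625 2.786 3.141
vertex -3.295 3.039 2.997
endloop
endfacet
facet normal -0.703 0.702 0.114
outer loop
vertex -2.845 3.42 3.428
vertex -3.295 3.039 2.997
vertex -3.395 2.668 4.667
endloop
endfacet
facet normal -0.704 0.701 0.114
outer loop
vertex -3.395 2.668 4.667
vertex -3.295 3.039 2.997
vertex -3.844 2.287 4.236
endloop
endfacet
facet normal -0.355 -0.486 0.799
outer loop
vertex -3.395 2.668 4.667
vertex -3.844 2.287 4.236
vertex -3.175 2.034 4.379
endloop
endfacet
facet normal 0.355 0.485 -0.799
outer loop
vertex -3.295 3.039 2.997
vertex -2.625 2.786 3.141
vertex -3.075 2.405 2.71
endloop
endfacet
facet normal -0.885 -0.102 -0.454
outer loop
vertex -3.295 3.039 2.997
vertex -3.075 2.405 2.71
vertex -3.844 2.287 4.236
endloop
endfacet
facet normal -0.885 -0.101 -0.454
outer loop
vertex -3.844 2.287 4.236
vertex -3.075 2.405 2.71
vertex -3.624 1.653 3.948
endloop
endfacet
facet normal -0.355 -0.486 0.799
outer loop
vertex -3.844 2.287 4.236
vertex -3.624 1.653 3.948
vertex -3.175 2.034 4.379
endloop
endfacet
facet normal 0.354 0.486 -0.799
outer loop
vertex -3.075 2.405 2.71
vertex -2.625 2.786 3.141
vertex -2.405 2.152 2.853
endloop
endfacet
facet normal -0.182 -0.803 -0.568
outer loop
vertex -3.075 2.405 2.71
vertex -2.405 2.152 2.853
vertex -3.624 1.653 3.948
endloop
endfacet
facet normal -0.181 -0.803 -0.568
outer loop
vertex -3.624 1.653 3.948
vertex -2.405 2.152 2.853
vertex -2.955 1.4 4.092
endloop
endfacet
facet normal -0.355 -0.485 0.799
outer loop
vertex -3.624 1.653 3.948
vertex -2.955 1.4 4.092
vertex -3.175 2.034 4.379
endloop
endfacet
facet normal 0.355 0.486 -0.799
outer loop
vertex -2.405 2.152 2.853
vertex -2.625 2.786 3.141
vertex -1.956 2.533 3.284
endloop
endfacet
facet normal 0.704 -0.701 -0.113
outer loop
vertex -2.405 2.152 2.853
vertex -1.956 2.533 3.284
vertex -2.955 1.4 4.092
endloop
endfacet
facet normal 0.703 -0.702 -0.114
outer loop
vertex -2.955 1.4 4.092
vertex -1.956 2.533 3.284
vertex -2.505 1.781 4.523
endloop
endfacet
facet normal -0.355 -0.485 0.799
outer loop
vertex -2.955 1.4 4.092
vertex -2.505 1.781 4.523
vertex -3.175 2.034 4.379
endloop
endfacet

endsolid


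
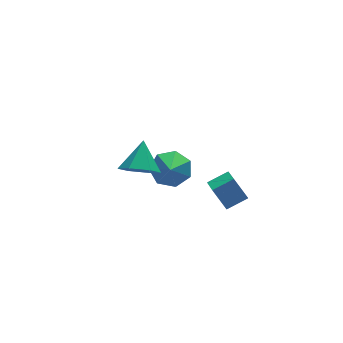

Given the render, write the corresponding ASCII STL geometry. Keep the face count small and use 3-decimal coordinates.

solid 
facet normal -0.362 -0.638 -0.680
outer loop
vertex -1.956 -1.873 2.429
vertex -2.593 -2.236 3.109
vertex -2.864 -1.466 2.53
endloop
endfacet
facet normal 0.354 0.873 -0.334
outer loop
vertex -1.956 -1.873 2.429
vertex -2.864 -1.466 2.53
vertex -1.987 -1.164 4.251
endloop
endfacet
facet normal -0.361 -0.638 -0.680
outer loop
vertex -2.864 -1.466 2.53
vertex -2.593 -2.236 3.109
vertex -3.502 -1.83 3.21
endloop
endfacet
facet normal -0.440 0.896 0.067
outer loop
vertex -2.864 -1.466 2.53
vertex -3.502 -1.83 3.21
vertex -1.987 -1.164 4.251
endloop
endfacet
facet normal -0.361 -0.638 -0.680
outer loop
vertex -3.502 -1.83 3.21
vertex -2.593 -2.236 3.109
vertex -3.231 -2.599 3.788
endloop
endfacet
facet normal -0.628 0.314 0.712
outer loop
vertex -3.502 -1.83 3.21
vertex -3.231 -2.599 3.788
vertex -1.987 -1.164 4.251
endloop
endfacet
facet normal -0.361 -0.637 -0.680
outer loop
vertex -3.231 -2.599 3.788
vertex -2.593 -2.236 3.109
vertex -2.323 -3.006 3.687
endloop
endfacet
facet normal -0.023 -0.289 0.957
outer loop
vertex -3.231 -2.599 3.788
vertex -2.323 -3.006 3.687
vertex -1.987 -1.164 4.251
endloop
endfacet
facet normal -0.361 -0.638 -0.681
outer loop
vertex -2.323 -3.006 3.687
vertex -2.593 -2.236 3.109
vertex -1.685 -2.642 3.008
endloop
endfacet
facet normal 0.770 -0.311 0.557
outer loop
vertex -2.323 -3.006 3.687
vertex -1.685 -2.642 3.008
vertex -1.987 -1.164 4.251
endloop
endfacet
facet normal -0.361 -0.639 -0.679
outer loop
vertex -1.685 -2.642 3.008
vertex -2.593 -2.236 3.109
vertex -1.956 -1.873 2.429
endloop
endfacet
facet normal 0.959 0.271 -0.089
outer loop
vertex -1.685 -2.642 3.008
vertex -1.956 -1.873 2.429
vertex -1.987 -1.164 4.251
endloop
endfacet
facet normal -0.355 0.496 0.793
outer loop
vertex 2.03 0.155 -1.948
vertex 3.164 0.165 -1.447
vertex 2.37 1.675 -2.747
endloop
endfacet
facet normal -0.915 -0.008 -0.404
outer loop
vertex 2.856 0.995 -3.833
vertex 2.03 0.155 -1.948
vertex 2.37 1.675 -2.747
endloop
endfacet
facet normal -0.354 0.496 0.793
outer loop
vertex 2.37 1.675 -2.747
vertex 3.164 0.165 -1.447
vertex 3.504 1.684 -2.246
endloop
endfacet
facet normal 0.195 0.868 -0.456
outer loop
vertex 3.504 1.684 -2.246
vertex 2.856 0.995 -3.833
vertex 2.37 1.675 -2.747
endloop
endfacet
facet normal -0.194 -0.868 0.457
outer loop
vertex 2.03 0.155 -1.948
vertex 3.65 -0.515 -2.533
vertex 3.164 0.165 -1.447
endloop
endfacet
facet normal -0.915 -0.008 -0.404
outer loop
vertex 2.516 -0.524 -3.034
vertex 2.03 0.155 -1.948
vertex 2.856 0.995 -3.833
endloop
endfacet
facet normal -0.195 -0.868 0.456
outer loop
vertex 2.516 -0.524 -3.034
vertex 3.65 -0.515 -2.533
vertex 2.03 0.155 -1.948
endloop
endfacet
facet normal 0.915 0.008 0.404
outer loop
vertex 3.164 0.165 -1.447
vertex 3.65 -0.515 -2.533
vertex 3.504 1.684 -2.246
endloop
endfacet
facet normal 0.194 0.868 -0.456
outer loop
vertex 3.99 1.005 -3.332
vertex 2.856 0.995 -3.833
vertex 3.504 1.684 -2.246
endloop
endfacet
facet normal 0.915 0.008 0.404
outer loop
vertex 3.504 1.684 -2.246
vertex 3.65 -0.515 -2.533
vertex 3.99 1.005 -3.332
endloop
endfacet
facet normal 0.355 -0.496 -0.793
outer loop
vertex 3.99 1.005 -3.332
vertex 2.516 -0.524 -3.034
vertex 2.856 0.995 -3.833
endloop
endfacet
facet normal 0.354 -0.496 -0.793
outer loop
vertex 3.65 -0.515 -2.533
vertex 2.516 -0.524 -3.034
vertex 3.99 1.005 -3.332
endloop
endfacet
facet normal 0.283 0.710 -0.644
outer loop
vertex 1.466 3.708 -1.631
vertex 0.994 3.15 -2.454
vertex 0.551 3.918 -1.802
endloop
endfacet
facet normal -0.113 0.283 0.952
outer loop
vertex 1.466 3.708 -1.631
vertex 0.551 3.918 -1.802
vertex 0.426 1.73 -1.166
endloop
endfacet
facet normal 0.284 0.710 -0.644
outer loop
vertex 0.551 3.918 -1.802
vertex 0.994 3.15 -2.454
vertex -0.031 3.551 -2.464
endloop
endfacet
facet normal -0.789 0.213 0.576
outer loop
vertex 0.551 3.918 -1.802
vertex -0.031 3.551 -2.464
vertex 0.426 1.73 -1.166
endloop
endfacet
facet normal 0.284 0.710 -0.644
outer loop
vertex -0.031 3.551 -2.464
vertex 0.994 3.15 -2.454
vertex 0.159 2.882 -3.118
endloop
endfacet
facet normal -0.966 -0.256 -0.019
outer loop
vertex -0.031 3.551 -2.464
vertex 0.159 2.882 -3.118
vertex 0.426 1.73 -1.166
endloop
endfacet
facet normal 0.284 0.710 -0.644
outer loop
vertex 0.159 2.882 -3.118
vertex 0.994 3.15 -2.454
vertex 0.978 2.415 -3.272
endloop
endfacet
facet normal -0.511 -0.769 -0.384
outer loop
vertex 0.159 2.882 -3.118
vertex 0.978 2.415 -3.272
vertex 0.426 1.73 -1.166
endloop
endfacet
facet normal 0.284 0.711 -0.644
outer loop
vertex 0.978 2.415 -3.272
vertex 0.994 3.15 -2.454
vertex 1.809 2.502 -2.81
endloop
endfacet
facet normal 0.234 -0.941 -0.245
outer loop
vertex 0.978 2.415 -3.272
vertex 1.809 2.502 -2.81
vertex 0.426 1.73 -1.166
endloop
endfacet
facet normal 0.284 0.710 -0.644
outer loop
vertex 1.809 2.502 -2.81
vertex 0.994 3.15 -2.454
vertex 2.026 3.078 -2.079
endloop
endfacet
facet normal 0.708 -0.641 0.295
outer loop
vertex 1.809 2.502 -2.81
vertex 2.026 3.078 -2.079
vertex 0.426 1.73 -1.166
endloop
endfacet
facet normal 0.284 0.710 -0.644
outer loop
vertex 2.026 3.078 -2.079
vertex 0.994 3.15 -2.454
vertex 1.466 3.708 -1.631
endloop
endfacet
facet normal 0.553 -0.096 0.827
outer loop
vertex 2.026 3.078 -2.079
vertex 1.466 3.708 -1.631
vertex 0.426 1.73 -1.166
endloop
endfacet

endsolid


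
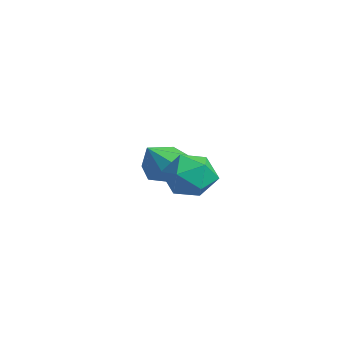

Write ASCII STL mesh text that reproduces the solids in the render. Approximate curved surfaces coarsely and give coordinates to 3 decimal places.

solid 
facet normal -0.587 0.163 0.793
outer loop
vertex 3.646 -0.912 4.566
vertex 2.884 -1.751 4.175
vertex 3.785 -2.053 4.904
endloop
endfacet
facet normal 0.097 0.294 0.951
outer loop
vertex 3.646 -0.912 4.566
vertex 3.785 -2.053 4.904
vertex 4.742 -1.396 4.604
endloop
endfacet
facet normal 0.334 0.797 0.504
outer loop
vertex 3.646 -0.912 4.566
vertex 4.742 -1.396 4.604
vertex 4.431 -0.687 3.689
endloop
endfacet
facet normal -0.202 0.977 0.069
outer loop
vertex 3.646 -0.912 4.566
vertex 4.431 -0.687 3.689
vertex 3.283 -0.906 3.423
endloop
endfacet
facet normal -0.772 0.585 0.248
outer loop
vertex 3.646 -0.912 4.566
vertex 3.283 -0.906 3.423
vertex 2.884 -1.751 4.175
endloop
endfacet
facet normal 0.468 -0.303 0.830
outer loop
vertex 4.742 -1.396 4.604
vertex 3.785 -2.053 4.904
vertex 4.657 -2.534 4.237
endloop
endfacet
facet normal -0.637 -0.514 0.574
outer loop
vertex 3.785 -2.053 4.904
vertex 2.884 -1.751 4.175
vertex 3.509 -2.753 3.971
endloop
endfacet
facet normal -0.937 0.169 -0.307
outer loop
vertex 2.884 -1.751 4.175
vertex 3.283 -0.906 3.423
vertex 3.198 -2.044 3.056
endloop
endfacet
facet normal -0.015 0.802 -0.597
outer loop
vertex 3.283 -0.906 3.423
vertex 4.431 -0.687 3.689
vertex 4.155 -1.387 2.756
endloop
endfacet
facet normal 0.853 0.511 0.106
outer loop
vertex 4.431 -0.687 3.689
vertex 4.742 -1.396 4.604
vertex 5.056 -1.689 3.485
endloop
endfacet
facet normal 0.202 -0.977 -0.069
outer loop
vertex 4.294 -2.528 3.094
vertex 4.657 -2.534 4.237
vertex 3.509 -2.753 3.971
endloop
endfacet
facet normal -0.334 -0.797 -0.504
outer loop
vertex 4.294 -2.528 3.094
vertex 3.509 -2.753 3.971
vertex 3.198 -2.044 3.056
endloop
endfacet
facet normal -0.097 -0.294 -0.951
outer loop
vertex 4.294 -2.528 3.094
vertex 3.198 -2.044 3.056
vertex 4.155 -1.387 2.756
endloop
endfacet
facet normal 0.587 -0.163 -0.793
outer loop
vertex 4.294 -2.528 3.094
vertex 4.155 -1.387 2.756
vertex 5.056 -1.689 3.485
endloop
endfacet
facet normal 0.772 -0.585 -0.248
outer loop
vertex 4.294 -2.528 3.094
vertex 5.056 -1.689 3.485
vertex 4.657 -2.534 4.237
endloop
endfacet
facet normal 0.015 -0.802 0.597
outer loop
vertex 3.509 -2.753 3.971
vertex 4.657 -2.534 4.237
vertex 3.785 -2.053 4.904
endloop
endfacet
facet normal -0.853 -0.511 -0.106
outer loop
vertex 3.198 -2.044 3.056
vertex 3.509 -2.753 3.971
vertex 2.884 -1.751 4.175
endloop
endfacet
facet normal -0.468 0.303 -0.830
outer loop
vertex 4.155 -1.387 2.756
vertex 3.198 -2.044 3.056
vertex 3.283 -0.906 3.423
endloop
endfacet
facet normal 0.637 0.514 -0.574
outer loop
vertex 5.056 -1.689 3.485
vertex 4.155 -1.387 2.756
vertex 4.431 -0.687 3.689
endloop
endfacet
facet normal 0.937 -0.169 0.307
outer loop
vertex 4.657 -2.534 4.237
vertex 5.056 -1.689 3.485
vertex 4.742 -1.396 4.604
endloop
endfacet
facet normal -0.423 0.565 -0.709
outer loop
vertex 0.251 -0.442 2.55
vertex -0.662 -0.99 2.658
vertex -0.348 -0.106 3.175
endloop
endfacet
facet normal 0.758 0.415 0.503
outer loop
vertex 0.251 -0.442 2.55
vertex -0.348 -0.106 3.175
vertex 0.162 -2.09 4.042
endloop
endfacet
facet normal -0.422 0.565 -0.709
outer loop
vertex -0.348 -0.106 3.175
vertex -0.662 -0.99 2.658
vertex -1.184 -0.436 3.41
endloop
endfacet
facet normal 0.089 0.418 0.904
outer loop
vertex -0.348 -0.106 3.175
vertex -1.184 -0.436 3.41
vertex 0.162 -2.09 4.042
endloop
endfacet
facet normal -0.422 0.565 -0.709
outer loop
vertex -1.184 -0.436 3.41
vertex -0.662 -0.99 2.658
vertex -1.626 -1.182 3.079
endloop
endfacet
facet normal -0.505 -0.082 0.859
outer loop
vertex -1.184 -0.436 3.41
vertex -1.626 -1.182 3.079
vertex 0.162 -2.09 4.042
endloop
endfacet
facet normal -0.422 0.564 -0.710
outer loop
vertex -1.626 -1.182 3.079
vertex -0.662 -0.99 2.658
vertex -1.342 -1.784 2.432
endloop
endfacet
facet normal -0.578 -0.708 0.405
outer loop
vertex -1.626 -1.182 3.079
vertex -1.342 -1.784 2.432
vertex 0.162 -2.09 4.042
endloop
endfacet
facet normal -0.423 0.564 -0.709
outer loop
vertex -1.342 -1.784 2.432
vertex -0.662 -0.99 2.658
vertex -0.546 -1.787 1.955
endloop
endfacet
facet normal -0.075 -0.990 -0.118
outer loop
vertex -1.342 -1.784 2.432
vertex -0.546 -1.787 1.955
vertex 0.162 -2.09 4.042
endloop
endfacet
facet normal -0.422 0.565 -0.710
outer loop
vertex -0.546 -1.787 1.955
vertex -0.662 -0.99 2.658
vertex 0.164 -1.19 2.008
endloop
endfacet
facet normal 0.624 -0.715 -0.316
outer loop
vertex -0.546 -1.787 1.955
vertex 0.164 -1.19 2.008
vertex 0.162 -2.09 4.042
endloop
endfacet
facet normal -0.422 0.564 -0.710
outer loop
vertex 0.164 -1.19 2.008
vertex -0.662 -0.99 2.658
vertex 0.251 -0.442 2.55
endloop
endfacet
facet normal 0.995 -0.088 -0.038
outer loop
vertex 0.164 -1.19 2.008
vertex 0.251 -0.442 2.55
vertex 0.162 -2.09 4.042
endloop
endfacet

endsolid


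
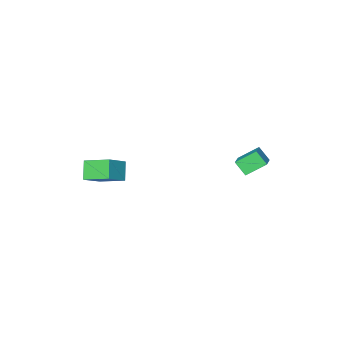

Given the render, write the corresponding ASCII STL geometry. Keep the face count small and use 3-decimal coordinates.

solid 
facet normal -0.789 -0.181 -0.587
outer loop
vertex 2.645 -3.17 -3.668
vertex 1.997 -2.03 -3.148
vertex 3.073 -2.581 -4.424
endloop
endfacet
facet normal 0.460 -0.808 -0.369
outer loop
vertex 4.083 -2.35 -3.672
vertex 2.645 -3.17 -3.668
vertex 3.073 -2.581 -4.424
endloop
endfacet
facet normal -0.789 -0.180 -0.588
outer loop
vertex 3.073 -2.581 -4.424
vertex 1.997 -2.03 -3.148
vertex 2.426 -1.441 -3.904
endloop
endfacet
facet normal 0.408 0.560 -0.721
outer loop
vertex 2.426 -1.441 -3.904
vertex 4.083 -2.35 -3.672
vertex 3.073 -2.581 -4.424
endloop
endfacet
facet normal -0.408 -0.561 0.720
outer loop
vertex 2.645 -3.17 -3.668
vertex 3.007 -1.799 -2.396
vertex 1.997 -2.03 -3.148
endloop
endfacet
facet normal 0.460 -0.808 -0.369
outer loop
vertex 3.654 -2.939 -2.916
vertex 2.645 -3.17 -3.668
vertex 4.083 -2.35 -3.672
endloop
endfacet
facet normal -0.409 -0.560 0.720
outer loop
vertex 3.654 -2.939 -2.916
vertex 3.007 -1.799 -2.396
vertex 2.645 -3.17 -3.668
endloop
endfacet
facet normal -0.459 0.808 0.369
outer loop
vertex 1.997 -2.03 -3.148
vertex 3.007 -1.799 -2.396
vertex 2.426 -1.441 -3.904
endloop
endfacet
facet normal 0.408 0.561 -0.720
outer loop
vertex 3.435 -1.21 -3.152
vertex 4.083 -2.35 -3.672
vertex 2.426 -1.441 -3.904
endloop
endfacet
facet normal -0.460 0.808 0.369
outer loop
vertex 2.426 -1.441 -3.904
vertex 3.007 -1.799 -2.396
vertex 3.435 -1.21 -3.152
endloop
endfacet
facet normal 0.789 0.180 0.588
outer loop
vertex 3.435 -1.21 -3.152
vertex 3.654 -2.939 -2.916
vertex 4.083 -2.35 -3.672
endloop
endfacet
facet normal 0.789 0.180 0.587
outer loop
vertex 3.007 -1.799 -2.396
vertex 3.654 -2.939 -2.916
vertex 3.435 -1.21 -3.152
endloop
endfacet
facet normal -0.641 -0.641 -0.423
outer loop
vertex -2.486 0.498 -3.289
vertex -3.353 0.933 -2.635
vertex -2.659 1.075 -3.902
endloop
endfacet
facet normal 0.741 -0.372 -0.559
outer loop
vertex -1.967 1.767 -3.445
vertex -2.486 0.498 -3.289
vertex -2.659 1.075 -3.902
endloop
endfacet
facet normal -0.641 -0.640 -0.423
outer loop
vertex -2.659 1.075 -3.902
vertex -3.353 0.933 -2.635
vertex -3.526 1.511 -3.248
endloop
endfacet
facet normal -0.200 0.672 -0.713
outer loop
vertex -3.526 1.511 -3.248
vertex -1.967 1.767 -3.445
vertex -2.659 1.075 -3.902
endloop
endfacet
facet normal 0.201 -0.672 0.713
outer loop
vertex -2.486 0.498 -3.289
vertex -2.661 1.625 -2.178
vertex -3.353 0.933 -2.635
endloop
endfacet
facet normal 0.741 -0.372 -0.560
outer loop
vertex -1.794 1.189 -2.832
vertex -2.486 0.498 -3.289
vertex -1.967 1.767 -3.445
endloop
endfacet
facet normal 0.200 -0.672 0.713
outer loop
vertex -1.794 1.189 -2.832
vertex -2.661 1.625 -2.178
vertex -2.486 0.498 -3.289
endloop
endfacet
facet normal -0.741 0.372 0.559
outer loop
vertex -3.353 0.933 -2.635
vertex -2.661 1.625 -2.178
vertex -3.526 1.511 -3.248
endloop
endfacet
facet normal -0.200 0.672 -0.713
outer loop
vertex -2.834 2.202 -2.791
vertex -1.967 1.767 -3.445
vertex -3.526 1.511 -3.248
endloop
endfacet
facet normal -0.741 0.372 0.559
outer loop
vertex -3.526 1.511 -3.248
vertex -2.661 1.625 -2.178
vertex -2.834 2.202 -2.791
endloop
endfacet
facet normal 0.641 0.641 0.423
outer loop
vertex -2.834 2.202 -2.791
vertex -1.794 1.189 -2.832
vertex -1.967 1.767 -3.445
endloop
endfacet
facet normal 0.641 0.641 0.422
outer loop
vertex -2.661 1.625 -2.178
vertex -1.794 1.189 -2.832
vertex -2.834 2.202 -2.791
endloop
endfacet

endsolid


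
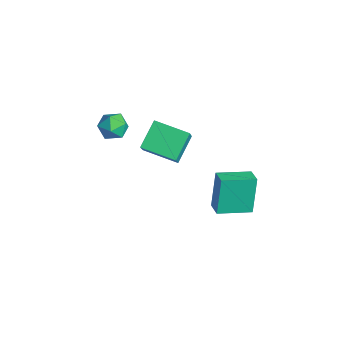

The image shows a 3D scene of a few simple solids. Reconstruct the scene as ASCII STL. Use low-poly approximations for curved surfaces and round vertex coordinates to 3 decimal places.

solid 
facet normal -0.951 0.135 -0.279
outer loop
vertex 2.036 2.152 -1.513
vertex 2.384 3.941 -1.833
vertex 2.564 1.688 -3.535
endloop
endfacet
facet normal -0.188 -0.967 0.173
outer loop
vertex 3.476 1.559 -3.267
vertex 2.036 2.152 -1.513
vertex 2.564 1.688 -3.535
endloop
endfacet
facet normal -0.951 0.135 -0.279
outer loop
vertex 2.564 1.688 -3.535
vertex 2.384 3.941 -1.833
vertex 2.911 3.477 -3.855
endloop
endfacet
facet normal 0.247 -0.217 -0.944
outer loop
vertex 2.911 3.477 -3.855
vertex 3.476 1.559 -3.267
vertex 2.564 1.688 -3.535
endloop
endfacet
facet normal -0.247 0.217 0.944
outer loop
vertex 2.036 2.152 -1.513
vertex 3.296 3.812 -1.565
vertex 2.384 3.941 -1.833
endloop
endfacet
facet normal -0.187 -0.967 0.173
outer loop
vertex 2.949 2.023 -1.245
vertex 2.036 2.152 -1.513
vertex 3.476 1.559 -3.267
endloop
endfacet
facet normal -0.247 0.217 0.945
outer loop
vertex 2.949 2.023 -1.245
vertex 3.296 3.812 -1.565
vertex 2.036 2.152 -1.513
endloop
endfacet
facet normal 0.188 0.967 -0.173
outer loop
vertex 2.384 3.941 -1.833
vertex 3.296 3.812 -1.565
vertex 2.911 3.477 -3.855
endloop
endfacet
facet normal 0.247 -0.217 -0.945
outer loop
vertex 3.824 3.348 -3.587
vertex 3.476 1.559 -3.267
vertex 2.911 3.477 -3.855
endloop
endfacet
facet normal 0.187 0.967 -0.173
outer loop
vertex 2.911 3.477 -3.855
vertex 3.296 3.812 -1.565
vertex 3.824 3.348 -3.587
endloop
endfacet
facet normal 0.951 -0.135 0.279
outer loop
vertex 3.824 3.348 -3.587
vertex 2.949 2.023 -1.245
vertex 3.476 1.559 -3.267
endloop
endfacet
facet normal 0.951 -0.134 0.279
outer loop
vertex 3.296 3.812 -1.565
vertex 2.949 2.023 -1.245
vertex 3.824 3.348 -3.587
endloop
endfacet
facet normal -0.555 0.312 -0.771
outer loop
vertex -4.621 1.877 -3.401
vertex -3.251 3.272 -3.823
vertex -3.782 0.729 -4.47
endloop
endfacet
facet normal -0.685 -0.697 0.211
outer loop
vertex -2.749 0.148 -3.037
vertex -4.621 1.877 -3.401
vertex -3.782 0.729 -4.47
endloop
endfacet
facet normal -0.556 0.312 -0.771
outer loop
vertex -3.782 0.729 -4.47
vertex -3.251 3.272 -3.823
vertex -2.412 2.123 -4.893
endloop
endfacet
facet normal 0.471 -0.645 -0.601
outer loop
vertex -2.412 2.123 -4.893
vertex -2.749 0.148 -3.037
vertex -3.782 0.729 -4.47
endloop
endfacet
facet normal -0.472 0.645 0.601
outer loop
vertex -4.621 1.877 -3.401
vertex -2.218 2.691 -2.39
vertex -3.251 3.272 -3.823
endloop
endfacet
facet normal -0.685 -0.697 0.211
outer loop
vertex -3.588 1.297 -1.967
vertex -4.621 1.877 -3.401
vertex -2.749 0.148 -3.037
endloop
endfacet
facet normal -0.471 0.646 0.601
outer loop
vertex -3.588 1.297 -1.967
vertex -2.218 2.691 -2.39
vertex -4.621 1.877 -3.401
endloop
endfacet
facet normal 0.685 0.697 -0.211
outer loop
vertex -3.251 3.272 -3.823
vertex -2.218 2.691 -2.39
vertex -2.412 2.123 -4.893
endloop
endfacet
facet normal 0.472 -0.645 -0.601
outer loop
vertex -1.379 1.543 -3.459
vertex -2.749 0.148 -3.037
vertex -2.412 2.123 -4.893
endloop
endfacet
facet normal 0.685 0.697 -0.211
outer loop
vertex -2.412 2.123 -4.893
vertex -2.218 2.691 -2.39
vertex -1.379 1.543 -3.459
endloop
endfacet
facet normal 0.555 -0.312 0.771
outer loop
vertex -1.379 1.543 -3.459
vertex -3.588 1.297 -1.967
vertex -2.749 0.148 -3.037
endloop
endfacet
facet normal 0.555 -0.312 0.771
outer loop
vertex -2.218 2.691 -2.39
vertex -3.588 1.297 -1.967
vertex -1.379 1.543 -3.459
endloop
endfacet
facet normal -0.463 0.885 -0.054
outer loop
vertex -3.68 -0.096 -2.003
vertex -4.475 -0.517 -2.09
vertex -4.164 -0.304 -1.268
endloop
endfacet
facet normal 0.126 0.930 0.346
outer loop
vertex -3.68 -0.096 -2.003
vertex -4.164 -0.304 -1.268
vertex -3.268 -0.425 -1.269
endloop
endfacet
facet normal 0.681 0.730 -0.055
outer loop
vertex -3.68 -0.096 -2.003
vertex -3.268 -0.425 -1.269
vertex -3.025 -0.713 -2.091
endloop
endfacet
facet normal 0.435 0.562 -0.703
outer loop
vertex -3.68 -0.096 -2.003
vertex -3.025 -0.713 -2.091
vertex -3.771 -0.77 -2.598
endloop
endfacet
facet normal -0.271 0.657 -0.703
outer loop
vertex -3.68 -0.096 -2.003
vertex -3.771 -0.77 -2.598
vertex -4.475 -0.517 -2.09
endloop
endfacet
facet normal 0.064 0.464 0.884
outer loop
vertex -3.268 -0.425 -1.269
vertex -4.164 -0.304 -1.268
vertex -3.809 -1.05 -0.902
endloop
endfacet
facet normal -0.890 0.392 0.235
outer loop
vertex -4.164 -0.304 -1.268
vertex -4.475 -0.517 -2.09
vertex -4.555 -1.107 -1.409
endloop
endfacet
facet normal -0.579 0.023 -0.815
outer loop
vertex -4.475 -0.517 -2.09
vertex -3.771 -0.77 -2.598
vertex -4.312 -1.395 -2.231
endloop
endfacet
facet normal 0.564 -0.132 -0.815
outer loop
vertex -3.771 -0.77 -2.598
vertex -3.025 -0.713 -2.091
vertex -3.416 -1.516 -2.232
endloop
endfacet
facet normal 0.962 0.141 0.235
outer loop
vertex -3.025 -0.713 -2.091
vertex -3.268 -0.425 -1.269
vertex -3.105 -1.303 -1.41
endloop
endfacet
facet normal -0.435 -0.562 0.703
outer loop
vertex -3.9 -1.724 -1.497
vertex -3.809 -1.05 -0.902
vertex -4.555 -1.107 -1.409
endloop
endfacet
facet normal -0.681 -0.730 0.055
outer loop
vertex -3.9 -1.724 -1.497
vertex -4.555 -1.107 -1.409
vertex -4.312 -1.395 -2.231
endloop
endfacet
facet normal -0.126 -0.930 -0.346
outer loop
vertex -3.9 -1.724 -1.497
vertex -4.312 -1.395 -2.231
vertex -3.416 -1.516 -2.232
endloop
endfacet
facet normal 0.463 -0.885 0.054
outer loop
vertex -3.9 -1.724 -1.497
vertex -3.416 -1.516 -2.232
vertex -3.105 -1.303 -1.41
endloop
endfacet
facet normal 0.271 -0.657 0.703
outer loop
vertex -3.9 -1.724 -1.497
vertex -3.105 -1.303 -1.41
vertex -3.809 -1.05 -0.902
endloop
endfacet
facet normal -0.564 0.132 0.815
outer loop
vertex -4.555 -1.107 -1.409
vertex -3.809 -1.05 -0.902
vertex -4.164 -0.304 -1.268
endloop
endfacet
facet normal -0.962 -0.141 -0.235
outer loop
vertex -4.312 -1.395 -2.231
vertex -4.555 -1.107 -1.409
vertex -4.475 -0.517 -2.09
endloop
endfacet
facet normal -0.064 -0.464 -0.884
outer loop
vertex -3.416 -1.516 -2.232
vertex -4.312 -1.395 -2.231
vertex -3.771 -0.77 -2.598
endloop
endfacet
facet normal 0.890 -0.392 -0.235
outer loop
vertex -3.105 -1.303 -1.41
vertex -3.416 -1.516 -2.232
vertex -3.025 -0.713 -2.091
endloop
endfacet
facet normal 0.579 -0.023 0.815
outer loop
vertex -3.809 -1.05 -0.902
vertex -3.105 -1.303 -1.41
vertex -3.268 -0.425 -1.269
endloop
endfacet

endsolid


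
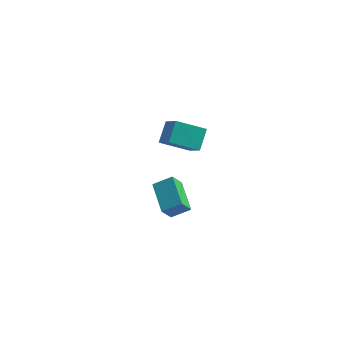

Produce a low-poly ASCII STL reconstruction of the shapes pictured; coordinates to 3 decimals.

solid 
facet normal -0.498 0.812 0.305
outer loop
vertex -2.175 -2.725 -2.347
vertex -1.261 -2.367 -1.808
vertex -1.856 -2.193 -3.243
endloop
endfacet
facet normal -0.816 -0.321 -0.481
outer loop
vertex -0.959 -3.653 -3.792
vertex -2.175 -2.725 -2.347
vertex -1.856 -2.193 -3.243
endloop
endfacet
facet normal -0.499 0.811 0.305
outer loop
vertex -1.856 -2.193 -3.243
vertex -1.261 -2.367 -1.808
vertex -0.942 -1.834 -2.704
endloop
endfacet
facet normal 0.293 0.489 -0.822
outer loop
vertex -0.942 -1.834 -2.704
vertex -0.959 -3.653 -3.792
vertex -1.856 -2.193 -3.243
endloop
endfacet
facet normal -0.293 -0.489 0.822
outer loop
vertex -2.175 -2.725 -2.347
vertex -0.364 -3.827 -2.357
vertex -1.261 -2.367 -1.808
endloop
endfacet
facet normal -0.816 -0.320 -0.481
outer loop
vertex -1.278 -4.186 -2.896
vertex -2.175 -2.725 -2.347
vertex -0.959 -3.653 -3.792
endloop
endfacet
facet normal -0.293 -0.489 0.822
outer loop
vertex -1.278 -4.186 -2.896
vertex -0.364 -3.827 -2.357
vertex -2.175 -2.725 -2.347
endloop
endfacet
facet normal 0.816 0.320 0.481
outer loop
vertex -1.261 -2.367 -1.808
vertex -0.364 -3.827 -2.357
vertex -0.942 -1.834 -2.704
endloop
endfacet
facet normal 0.293 0.489 -0.822
outer loop
vertex -0.045 -3.295 -3.253
vertex -0.959 -3.653 -3.792
vertex -0.942 -1.834 -2.704
endloop
endfacet
facet normal 0.816 0.320 0.481
outer loop
vertex -0.942 -1.834 -2.704
vertex -0.364 -3.827 -2.357
vertex -0.045 -3.295 -3.253
endloop
endfacet
facet normal 0.498 -0.812 -0.305
outer loop
vertex -0.045 -3.295 -3.253
vertex -1.278 -4.186 -2.896
vertex -0.959 -3.653 -3.792
endloop
endfacet
facet normal 0.498 -0.812 -0.305
outer loop
vertex -0.364 -3.827 -2.357
vertex -1.278 -4.186 -2.896
vertex -0.045 -3.295 -3.253
endloop
endfacet
facet normal -0.474 0.583 -0.660
outer loop
vertex -3.408 3.837 -3.451
vertex -1.879 4.292 -4.146
vertex -3.489 2.791 -4.316
endloop
endfacet
facet normal -0.879 -0.262 0.399
outer loop
vertex -2.641 1.748 -3.134
vertex -3.408 3.837 -3.451
vertex -3.489 2.791 -4.316
endloop
endfacet
facet normal -0.474 0.583 -0.660
outer loop
vertex -3.489 2.791 -4.316
vertex -1.879 4.292 -4.146
vertex -1.961 3.246 -5.011
endloop
endfacet
facet normal -0.060 -0.769 -0.636
outer loop
vertex -1.961 3.246 -5.011
vertex -2.641 1.748 -3.134
vertex -3.489 2.791 -4.316
endloop
endfacet
facet normal 0.060 0.769 0.636
outer loop
vertex -3.408 3.837 -3.451
vertex -1.031 3.249 -2.964
vertex -1.879 4.292 -4.146
endloop
endfacet
facet normal -0.878 -0.262 0.400
outer loop
vertex -2.559 2.794 -2.269
vertex -3.408 3.837 -3.451
vertex -2.641 1.748 -3.134
endloop
endfacet
facet normal 0.060 0.769 0.636
outer loop
vertex -2.559 2.794 -2.269
vertex -1.031 3.249 -2.964
vertex -3.408 3.837 -3.451
endloop
endfacet
facet normal 0.879 0.262 -0.400
outer loop
vertex -1.879 4.292 -4.146
vertex -1.031 3.249 -2.964
vertex -1.961 3.246 -5.011
endloop
endfacet
facet normal -0.060 -0.769 -0.636
outer loop
vertex -1.112 2.203 -3.829
vertex -2.641 1.748 -3.134
vertex -1.961 3.246 -5.011
endloop
endfacet
facet normal 0.878 0.262 -0.399
outer loop
vertex -1.961 3.246 -5.011
vertex -1.031 3.249 -2.964
vertex -1.112 2.203 -3.829
endloop
endfacet
facet normal 0.474 -0.583 0.660
outer loop
vertex -1.112 2.203 -3.829
vertex -2.559 2.794 -2.269
vertex -2.641 1.748 -3.134
endloop
endfacet
facet normal 0.474 -0.583 0.660
outer loop
vertex -1.031 3.249 -2.964
vertex -2.559 2.794 -2.269
vertex -1.112 2.203 -3.829
endloop
endfacet

endsolid


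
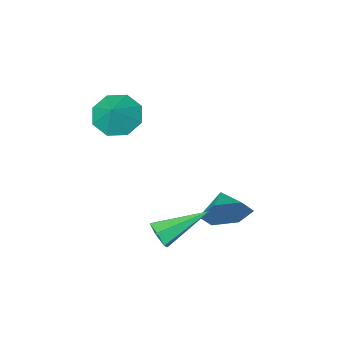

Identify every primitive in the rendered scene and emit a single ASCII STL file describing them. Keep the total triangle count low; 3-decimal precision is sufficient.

solid 
facet normal -0.447 -0.508 -0.736
outer loop
vertex 2.233 -2.59 2.498
vertex 1.41 -2.345 2.828
vertex 2.001 -1.985 2.221
endloop
endfacet
facet normal 0.933 0.361 0.006
outer loop
vertex 2.233 -2.59 2.498
vertex 2.001 -1.985 2.221
vertex 1.91 -1.775 3.652
endloop
endfacet
facet normal -0.446 -0.508 -0.736
outer loop
vertex 2.001 -1.985 2.221
vertex 1.41 -2.345 2.828
vertex 1.422 -1.591 2.3
endloop
endfacet
facet normal 0.552 0.829 -0.087
outer loop
vertex 2.001 -1.985 2.221
vertex 1.422 -1.591 2.3
vertex 1.91 -1.775 3.652
endloop
endfacet
facet normal -0.447 -0.508 -0.736
outer loop
vertex 1.422 -1.591 2.3
vertex 1.41 -2.345 2.828
vertex 0.837 -1.639 2.688
endloop
endfacet
facet normal 0.007 0.991 0.133
outer loop
vertex 1.422 -1.591 2.3
vertex 0.837 -1.639 2.688
vertex 1.91 -1.775 3.652
endloop
endfacet
facet normal -0.447 -0.508 -0.736
outer loop
vertex 0.837 -1.639 2.688
vertex 1.41 -2.345 2.828
vertex 0.587 -2.1 3.158
endloop
endfacet
facet normal -0.384 0.753 0.534
outer loop
vertex 0.837 -1.639 2.688
vertex 0.587 -2.1 3.158
vertex 1.91 -1.775 3.652
endloop
endfacet
facet normal -0.447 -0.508 -0.737
outer loop
vertex 0.587 -2.1 3.158
vertex 1.41 -2.345 2.828
vertex 0.819 -2.704 3.434
endloop
endfacet
facet normal -0.392 0.253 0.884
outer loop
vertex 0.587 -2.1 3.158
vertex 0.819 -2.704 3.434
vertex 1.91 -1.775 3.652
endloop
endfacet
facet normal -0.446 -0.509 -0.736
outer loop
vertex 0.819 -2.704 3.434
vertex 1.41 -2.345 2.828
vertex 1.398 -3.098 3.356
endloop
endfacet
facet normal -0.014 -0.213 0.977
outer loop
vertex 0.819 -2.704 3.434
vertex 1.398 -3.098 3.356
vertex 1.91 -1.775 3.652
endloop
endfacet
facet normal -0.447 -0.509 -0.736
outer loop
vertex 1.398 -3.098 3.356
vertex 1.41 -2.345 2.828
vertex 1.983 -3.051 2.968
endloop
endfacet
facet normal 0.533 -0.376 0.758
outer loop
vertex 1.398 -3.098 3.356
vertex 1.983 -3.051 2.968
vertex 1.91 -1.775 3.652
endloop
endfacet
facet normal -0.447 -0.508 -0.736
outer loop
vertex 1.983 -3.051 2.968
vertex 1.41 -2.345 2.828
vertex 2.233 -2.59 2.498
endloop
endfacet
facet normal 0.924 -0.138 0.356
outer loop
vertex 1.983 -3.051 2.968
vertex 2.233 -2.59 2.498
vertex 1.91 -1.775 3.652
endloop
endfacet
facet normal 0.315 0.882 -0.351
outer loop
vertex -0.532 0.862 -0.51
vertex -1.105 0.763 -1.274
vertex -1.433 1.195 -0.482
endloop
endfacet
facet normal -0.080 -0.297 0.952
outer loop
vertex -0.532 0.862 -0.51
vertex -1.433 1.195 -0.482
vertex -1.435 -0.163 -0.906
endloop
endfacet
facet normal 0.314 0.882 -0.351
outer loop
vertex -1.433 1.195 -0.482
vertex -1.105 0.763 -1.274
vertex -2.005 1.095 -1.246
endloop
endfacet
facet normal -0.774 -0.188 0.604
outer loop
vertex -1.433 1.195 -0.482
vertex -2.005 1.095 -1.246
vertex -1.435 -0.163 -0.906
endloop
endfacet
facet normal 0.315 0.882 -0.350
outer loop
vertex -2.005 1.095 -1.246
vertex -1.105 0.763 -1.274
vertex -1.677 0.664 -2.038
endloop
endfacet
facet normal -0.889 -0.438 -0.130
outer loop
vertex -2.005 1.095 -1.246
vertex -1.677 0.664 -2.038
vertex -1.435 -0.163 -0.906
endloop
endfacet
facet normal 0.315 0.882 -0.350
outer loop
vertex -1.677 0.664 -2.038
vertex -1.105 0.763 -1.274
vertex -0.777 0.331 -2.066
endloop
endfacet
facet normal -0.311 -0.798 -0.516
outer loop
vertex -1.677 0.664 -2.038
vertex -0.777 0.331 -2.066
vertex -1.435 -0.163 -0.906
endloop
endfacet
facet normal 0.314 0.882 -0.351
outer loop
vertex -0.777 0.331 -2.066
vertex -1.105 0.763 -1.274
vertex -0.205 0.431 -1.302
endloop
endfacet
facet normal 0.384 -0.908 -0.169
outer loop
vertex -0.777 0.331 -2.066
vertex -0.205 0.431 -1.302
vertex -1.435 -0.163 -0.906
endloop
endfacet
facet normal 0.315 0.882 -0.350
outer loop
vertex -0.205 0.431 -1.302
vertex -1.105 0.763 -1.274
vertex -0.532 0.862 -0.51
endloop
endfacet
facet normal 0.499 -0.658 0.564
outer loop
vertex -0.205 0.431 -1.302
vertex -0.532 0.862 -0.51
vertex -1.435 -0.163 -0.906
endloop
endfacet
facet normal 0.869 -0.224 -0.441
outer loop
vertex 2.197 1.66 -0.235
vertex 1.907 1.373 -0.661
vertex 2.025 1.948 -0.72
endloop
endfacet
facet normal 0.166 0.873 0.459
outer loop
vertex 2.197 1.66 -0.235
vertex 2.025 1.948 -0.72
vertex 0.213 1.807 0.201
endloop
endfacet
facet normal 0.869 -0.224 -0.441
outer loop
vertex 2.025 1.948 -0.72
vertex 1.907 1.373 -0.661
vertex 1.735 1.661 -1.146
endloop
endfacet
facet normal -0.273 0.874 -0.403
outer loop
vertex 2.025 1.948 -0.72
vertex 1.735 1.661 -1.146
vertex 0.213 1.807 0.201
endloop
endfacet
facet normal 0.869 -0.224 -0.441
outer loop
vertex 1.735 1.661 -1.146
vertex 1.907 1.373 -0.661
vertex 1.617 1.086 -1.087
endloop
endfacet
facet normal -0.658 0.058 -0.750
outer loop
vertex 1.735 1.661 -1.146
vertex 1.617 1.086 -1.087
vertex 0.213 1.807 0.201
endloop
endfacet
facet normal 0.869 -0.222 -0.442
outer loop
vertex 1.617 1.086 -1.087
vertex 1.907 1.373 -0.661
vertex 1.79 0.798 -0.602
endloop
endfacet
facet normal -0.606 -0.760 -0.235
outer loop
vertex 1.617 1.086 -1.087
vertex 1.79 0.798 -0.602
vertex 0.213 1.807 0.201
endloop
endfacet
facet normal 0.869 -0.222 -0.442
outer loop
vertex 1.79 0.798 -0.602
vertex 1.907 1.373 -0.661
vertex 2.08 1.085 -0.176
endloop
endfacet
facet normal -0.168 -0.761 0.627
outer loop
vertex 1.79 0.798 -0.602
vertex 2.08 1.085 -0.176
vertex 0.213 1.807 0.201
endloop
endfacet
facet normal 0.869 -0.222 -0.442
outer loop
vertex 2.08 1.085 -0.176
vertex 1.907 1.373 -0.661
vertex 2.197 1.66 -0.235
endloop
endfacet
facet normal 0.218 0.056 0.974
outer loop
vertex 2.08 1.085 -0.176
vertex 2.197 1.66 -0.235
vertex 0.213 1.807 0.201
endloop
endfacet

endsolid
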